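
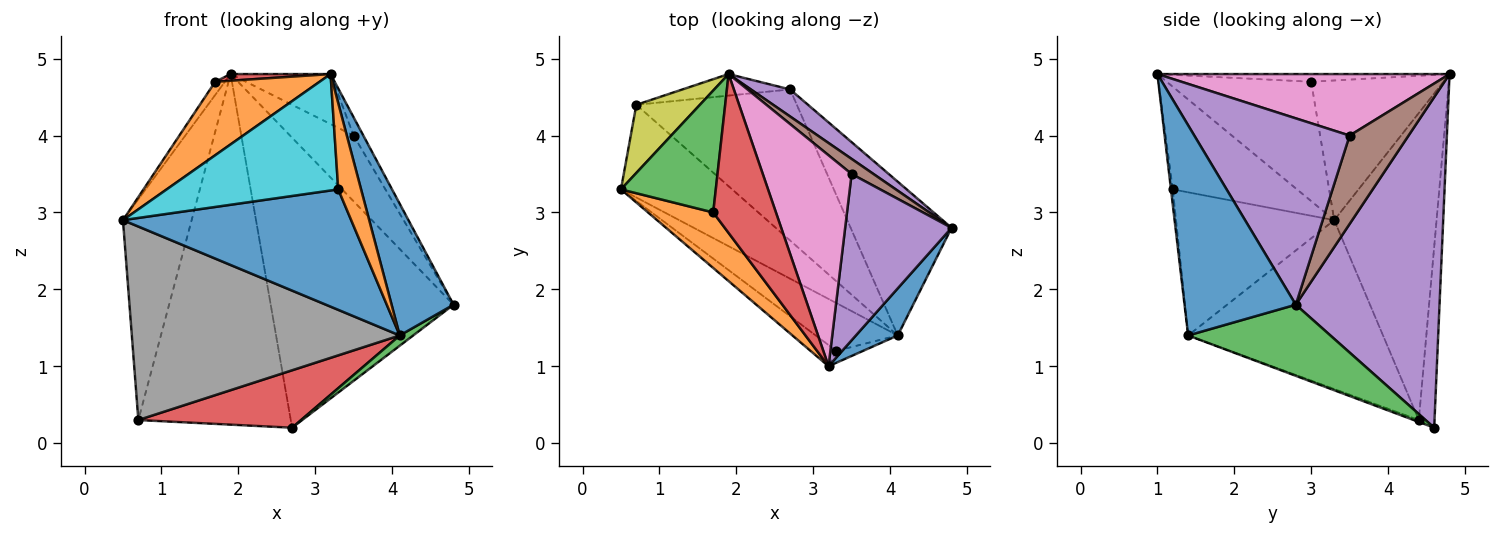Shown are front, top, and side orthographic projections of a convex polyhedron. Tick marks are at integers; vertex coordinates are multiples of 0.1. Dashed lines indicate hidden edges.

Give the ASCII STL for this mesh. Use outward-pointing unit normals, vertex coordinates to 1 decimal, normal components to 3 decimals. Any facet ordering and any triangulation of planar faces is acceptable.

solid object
 facet normal 0.861 -0.479 0.171
  outer loop
   vertex 4.1 1.4 1.4
   vertex 4.8 2.8 1.8
   vertex 3.2 1.0 4.8
  endloop
 endfacet
 facet normal -0.741 -0.536 0.405
  outer loop
   vertex 1.7 3.0 4.7
   vertex 0.5 3.3 2.9
   vertex 3.2 1.0 4.8
  endloop
 endfacet
 facet normal -0.826 0.061 0.561
  outer loop
   vertex 1.7 3.0 4.7
   vertex 1.9 4.8 4.8
   vertex 0.5 3.3 2.9
  endloop
 endfacet
 facet normal -0.122 -0.042 0.992
  outer loop
   vertex 1.7 3.0 4.7
   vertex 3.2 1.0 4.8
   vertex 1.9 4.8 4.8
  endloop
 endfacet
 facet normal 0.867 0.054 0.495
  outer loop
   vertex 3.5 3.5 4.0
   vertex 3.2 1.0 4.8
   vertex 4.8 2.8 1.8
  endloop
 endfacet
 facet normal 0.671 0.723 0.166
  outer loop
   vertex 3.5 3.5 4.0
   vertex 4.8 2.8 1.8
   vertex 1.9 4.8 4.8
  endloop
 endfacet
 facet normal 0.559 0.191 0.807
  outer loop
   vertex 3.5 3.5 4.0
   vertex 1.9 4.8 4.8
   vertex 3.2 1.0 4.8
  endloop
 endfacet
 facet normal -0.549 -0.754 -0.361
  outer loop
   vertex 0.7 4.4 0.3
   vertex 4.1 1.4 1.4
   vertex 0.5 3.3 2.9
  endloop
 endfacet
 facet normal -0.818 0.549 0.169
  outer loop
   vertex 0.7 4.4 0.3
   vertex 0.5 3.3 2.9
   vertex 1.9 4.8 4.8
  endloop
 endfacet
 facet normal -0.580 -0.801 -0.146
  outer loop
   vertex 3.3 1.2 3.3
   vertex 3.2 1.0 4.8
   vertex 0.5 3.3 2.9
  endloop
 endfacet
 facet normal -0.542 -0.781 -0.310
  outer loop
   vertex 3.3 1.2 3.3
   vertex 0.5 3.3 2.9
   vertex 4.1 1.4 1.4
  endloop
 endfacet
 facet normal -0.078 -0.987 -0.137
  outer loop
   vertex 3.3 1.2 3.3
   vertex 4.1 1.4 1.4
   vertex 3.2 1.0 4.8
  endloop
 endfacet
 facet normal 0.575 -0.054 -0.816
  outer loop
   vertex 2.7 4.6 0.2
   vertex 4.8 2.8 1.8
   vertex 4.1 1.4 1.4
  endloop
 endfacet
 facet normal -0.011 -0.355 -0.935
  outer loop
   vertex 2.7 4.6 0.2
   vertex 4.1 1.4 1.4
   vertex 0.7 4.4 0.3
  endloop
 endfacet
 facet normal 0.616 0.784 0.073
  outer loop
   vertex 2.7 4.6 0.2
   vertex 1.9 4.8 4.8
   vertex 4.8 2.8 1.8
  endloop
 endfacet
 facet normal -0.102 0.993 -0.061
  outer loop
   vertex 2.7 4.6 0.2
   vertex 0.7 4.4 0.3
   vertex 1.9 4.8 4.8
  endloop
 endfacet
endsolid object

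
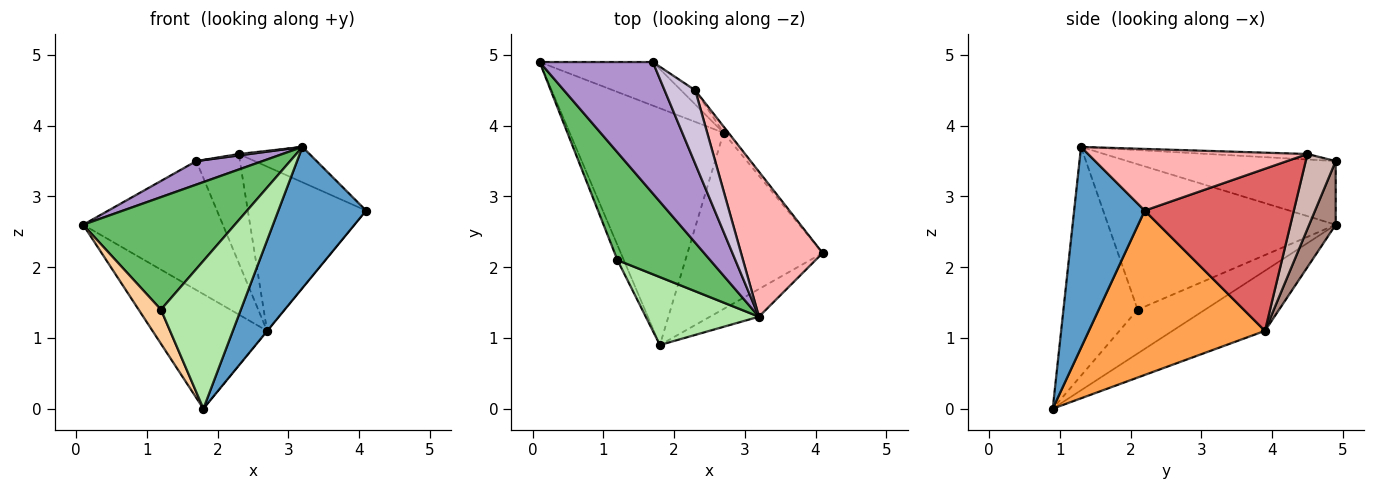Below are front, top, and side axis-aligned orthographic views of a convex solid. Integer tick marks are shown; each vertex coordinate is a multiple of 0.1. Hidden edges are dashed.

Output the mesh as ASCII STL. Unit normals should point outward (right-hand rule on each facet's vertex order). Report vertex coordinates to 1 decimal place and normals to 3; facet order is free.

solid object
 facet normal 0.619 -0.770 -0.151
  outer loop
   vertex 3.2 1.3 3.7
   vertex 1.8 0.9 0.0
   vertex 4.1 2.2 2.8
  endloop
 endfacet
 facet normal -0.332 0.411 -0.849
  outer loop
   vertex 2.7 3.9 1.1
   vertex 1.8 0.9 0.0
   vertex 0.1 4.9 2.6
  endloop
 endfacet
 facet normal 0.772 0.001 -0.635
  outer loop
   vertex 2.7 3.9 1.1
   vertex 4.1 2.2 2.8
   vertex 1.8 0.9 0.0
  endloop
 endfacet
 facet normal -0.941 -0.311 -0.137
  outer loop
   vertex 1.2 2.1 1.4
   vertex 0.1 4.9 2.6
   vertex 1.8 0.9 0.0
  endloop
 endfacet
 facet normal -0.735 -0.490 0.469
  outer loop
   vertex 1.2 2.1 1.4
   vertex 3.2 1.3 3.7
   vertex 0.1 4.9 2.6
  endloop
 endfacet
 facet normal -0.645 -0.695 0.319
  outer loop
   vertex 1.2 2.1 1.4
   vertex 1.8 0.9 0.0
   vertex 3.2 1.3 3.7
  endloop
 endfacet
 facet normal 0.783 0.621 -0.024
  outer loop
   vertex 2.3 4.5 3.6
   vertex 4.1 2.2 2.8
   vertex 2.7 3.9 1.1
  endloop
 endfacet
 facet normal 0.592 0.191 0.783
  outer loop
   vertex 2.3 4.5 3.6
   vertex 3.2 1.3 3.7
   vertex 4.1 2.2 2.8
  endloop
 endfacet
 facet normal -0.484 -0.154 0.861
  outer loop
   vertex 1.7 4.9 3.5
   vertex 0.1 4.9 2.6
   vertex 3.2 1.3 3.7
  endloop
 endfacet
 facet normal -0.177 -0.019 0.984
  outer loop
   vertex 1.7 4.9 3.5
   vertex 3.2 1.3 3.7
   vertex 2.3 4.5 3.6
  endloop
 endfacet
 facet normal 0.177 0.933 -0.315
  outer loop
   vertex 1.7 4.9 3.5
   vertex 2.7 3.9 1.1
   vertex 0.1 4.9 2.6
  endloop
 endfacet
 facet normal 0.564 0.819 -0.106
  outer loop
   vertex 1.7 4.9 3.5
   vertex 2.3 4.5 3.6
   vertex 2.7 3.9 1.1
  endloop
 endfacet
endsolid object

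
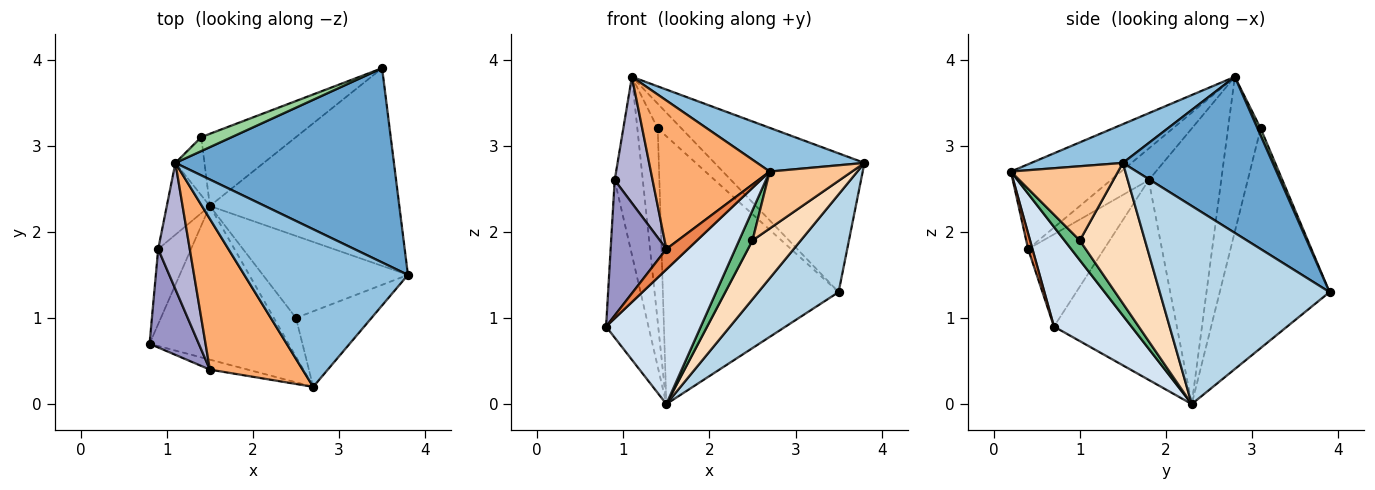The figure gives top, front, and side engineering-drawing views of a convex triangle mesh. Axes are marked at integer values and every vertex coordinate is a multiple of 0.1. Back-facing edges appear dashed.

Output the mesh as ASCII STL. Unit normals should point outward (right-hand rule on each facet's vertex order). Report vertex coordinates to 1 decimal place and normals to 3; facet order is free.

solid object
 facet normal 0.503 0.503 0.704
  outer loop
   vertex 1.1 2.8 3.8
   vertex 3.8 1.5 2.8
   vertex 3.5 3.9 1.3
  endloop
 endfacet
 facet normal 0.223 -0.261 0.939
  outer loop
   vertex 2.7 0.2 2.7
   vertex 3.8 1.5 2.8
   vertex 1.1 2.8 3.8
  endloop
 endfacet
 facet normal 0.684 -0.323 -0.654
  outer loop
   vertex 1.5 2.3 0.0
   vertex 3.5 3.9 1.3
   vertex 3.8 1.5 2.8
  endloop
 endfacet
 facet normal 0.475 -0.580 -0.662
  outer loop
   vertex 1.5 2.3 0.0
   vertex 2.7 0.2 2.7
   vertex 0.8 0.7 0.9
  endloop
 endfacet
 facet normal 0.177 -0.884 -0.432
  outer loop
   vertex 1.5 0.4 1.8
   vertex 0.8 0.7 0.9
   vertex 2.7 0.2 2.7
  endloop
 endfacet
 facet normal -0.546 -0.588 0.597
  outer loop
   vertex 1.5 0.4 1.8
   vertex 2.7 0.2 2.7
   vertex 1.1 2.8 3.8
  endloop
 endfacet
 facet normal 0.617 -0.474 -0.628
  outer loop
   vertex 2.5 1.0 1.9
   vertex 3.8 1.5 2.8
   vertex 2.7 0.2 2.7
  endloop
 endfacet
 facet normal 0.618 -0.458 -0.639
  outer loop
   vertex 2.5 1.0 1.9
   vertex 1.5 2.3 0.0
   vertex 3.8 1.5 2.8
  endloop
 endfacet
 facet normal 0.574 -0.503 -0.646
  outer loop
   vertex 2.5 1.0 1.9
   vertex 2.7 0.2 2.7
   vertex 1.5 2.3 0.0
  endloop
 endfacet
 facet normal 0.113 0.865 0.489
  outer loop
   vertex 1.4 3.1 3.2
   vertex 1.1 2.8 3.8
   vertex 3.5 3.9 1.3
  endloop
 endfacet
 facet normal -0.517 0.827 -0.223
  outer loop
   vertex 1.4 3.1 3.2
   vertex 3.5 3.9 1.3
   vertex 1.5 2.3 0.0
  endloop
 endfacet
 facet normal -0.837 0.523 -0.157
  outer loop
   vertex 1.4 3.1 3.2
   vertex 1.5 2.3 0.0
   vertex 1.1 2.8 3.8
  endloop
 endfacet
 facet normal -0.741 -0.543 0.395
  outer loop
   vertex 0.9 1.8 2.6
   vertex 0.8 0.7 0.9
   vertex 1.5 0.4 1.8
  endloop
 endfacet
 facet normal -0.577 -0.577 0.577
  outer loop
   vertex 0.9 1.8 2.6
   vertex 1.5 0.4 1.8
   vertex 1.1 2.8 3.8
  endloop
 endfacet
 facet normal -0.934 0.322 -0.154
  outer loop
   vertex 0.9 1.8 2.6
   vertex 1.5 2.3 0.0
   vertex 0.8 0.7 0.9
  endloop
 endfacet
 facet normal -0.923 0.358 -0.144
  outer loop
   vertex 0.9 1.8 2.6
   vertex 1.1 2.8 3.8
   vertex 1.5 2.3 0.0
  endloop
 endfacet
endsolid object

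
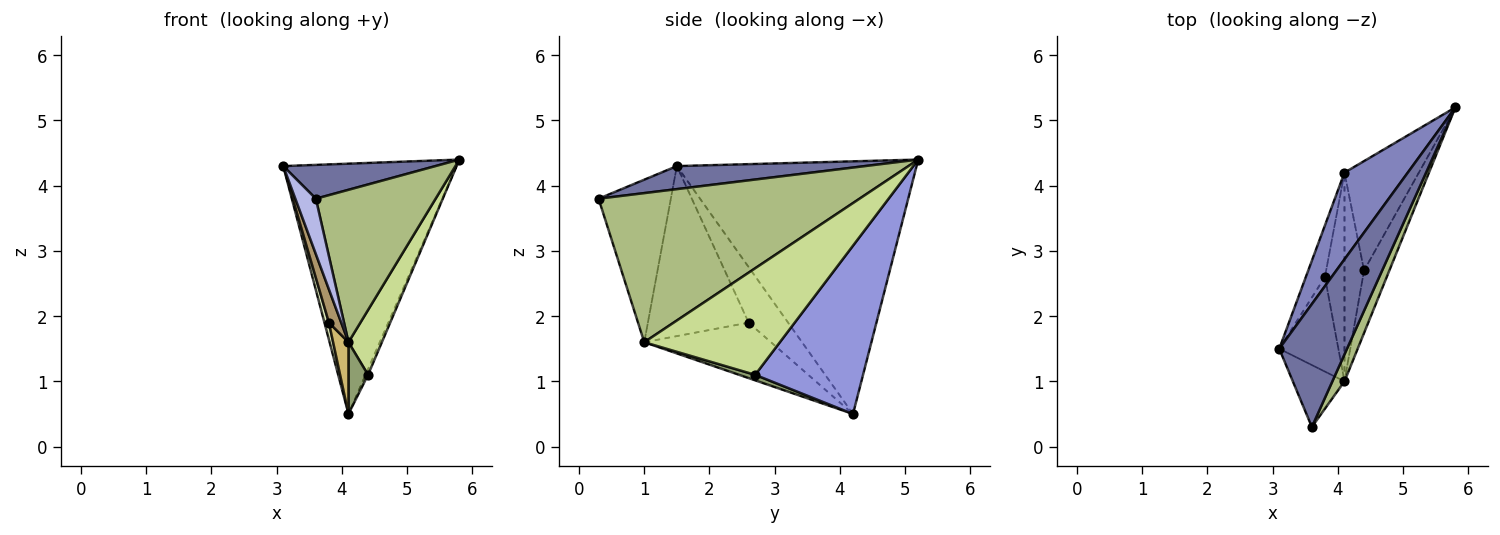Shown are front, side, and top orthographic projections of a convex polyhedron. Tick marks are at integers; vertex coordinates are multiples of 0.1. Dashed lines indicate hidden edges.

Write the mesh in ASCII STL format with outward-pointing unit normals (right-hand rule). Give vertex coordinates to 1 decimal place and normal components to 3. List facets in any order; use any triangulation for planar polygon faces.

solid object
 facet normal 0.311 -0.252 0.916
  outer loop
   vertex 3.6 0.3 3.8
   vertex 5.8 5.2 4.4
   vertex 3.1 1.5 4.3
  endloop
 endfacet
 facet normal -0.794 0.574 0.199
  outer loop
   vertex 4.1 4.2 0.5
   vertex 3.1 1.5 4.3
   vertex 5.8 5.2 4.4
  endloop
 endfacet
 facet normal 0.914 0.021 -0.404
  outer loop
   vertex 4.4 2.7 1.1
   vertex 4.1 4.2 0.5
   vertex 5.8 5.2 4.4
  endloop
 endfacet
 facet normal -0.920 -0.262 -0.292
  outer loop
   vertex 4.1 1.0 1.6
   vertex 3.6 0.3 3.8
   vertex 3.1 1.5 4.3
  endloop
 endfacet
 facet normal 0.257 -0.314 -0.914
  outer loop
   vertex 4.1 1.0 1.6
   vertex 4.1 4.2 0.5
   vertex 4.4 2.7 1.1
  endloop
 endfacet
 facet normal 0.906 -0.416 0.074
  outer loop
   vertex 4.1 1.0 1.6
   vertex 5.8 5.2 4.4
   vertex 3.6 0.3 3.8
  endloop
 endfacet
 facet normal 0.946 -0.233 -0.225
  outer loop
   vertex 4.1 1.0 1.6
   vertex 4.4 2.7 1.1
   vertex 5.8 5.2 4.4
  endloop
 endfacet
 facet normal -0.940 -0.106 -0.323
  outer loop
   vertex 3.8 2.6 1.9
   vertex 3.1 1.5 4.3
   vertex 4.1 4.2 0.5
  endloop
 endfacet
 facet normal -0.938 -0.115 -0.326
  outer loop
   vertex 3.8 2.6 1.9
   vertex 4.1 1.0 1.6
   vertex 3.1 1.5 4.3
  endloop
 endfacet
 facet normal -0.937 -0.114 -0.331
  outer loop
   vertex 3.8 2.6 1.9
   vertex 4.1 4.2 0.5
   vertex 4.1 1.0 1.6
  endloop
 endfacet
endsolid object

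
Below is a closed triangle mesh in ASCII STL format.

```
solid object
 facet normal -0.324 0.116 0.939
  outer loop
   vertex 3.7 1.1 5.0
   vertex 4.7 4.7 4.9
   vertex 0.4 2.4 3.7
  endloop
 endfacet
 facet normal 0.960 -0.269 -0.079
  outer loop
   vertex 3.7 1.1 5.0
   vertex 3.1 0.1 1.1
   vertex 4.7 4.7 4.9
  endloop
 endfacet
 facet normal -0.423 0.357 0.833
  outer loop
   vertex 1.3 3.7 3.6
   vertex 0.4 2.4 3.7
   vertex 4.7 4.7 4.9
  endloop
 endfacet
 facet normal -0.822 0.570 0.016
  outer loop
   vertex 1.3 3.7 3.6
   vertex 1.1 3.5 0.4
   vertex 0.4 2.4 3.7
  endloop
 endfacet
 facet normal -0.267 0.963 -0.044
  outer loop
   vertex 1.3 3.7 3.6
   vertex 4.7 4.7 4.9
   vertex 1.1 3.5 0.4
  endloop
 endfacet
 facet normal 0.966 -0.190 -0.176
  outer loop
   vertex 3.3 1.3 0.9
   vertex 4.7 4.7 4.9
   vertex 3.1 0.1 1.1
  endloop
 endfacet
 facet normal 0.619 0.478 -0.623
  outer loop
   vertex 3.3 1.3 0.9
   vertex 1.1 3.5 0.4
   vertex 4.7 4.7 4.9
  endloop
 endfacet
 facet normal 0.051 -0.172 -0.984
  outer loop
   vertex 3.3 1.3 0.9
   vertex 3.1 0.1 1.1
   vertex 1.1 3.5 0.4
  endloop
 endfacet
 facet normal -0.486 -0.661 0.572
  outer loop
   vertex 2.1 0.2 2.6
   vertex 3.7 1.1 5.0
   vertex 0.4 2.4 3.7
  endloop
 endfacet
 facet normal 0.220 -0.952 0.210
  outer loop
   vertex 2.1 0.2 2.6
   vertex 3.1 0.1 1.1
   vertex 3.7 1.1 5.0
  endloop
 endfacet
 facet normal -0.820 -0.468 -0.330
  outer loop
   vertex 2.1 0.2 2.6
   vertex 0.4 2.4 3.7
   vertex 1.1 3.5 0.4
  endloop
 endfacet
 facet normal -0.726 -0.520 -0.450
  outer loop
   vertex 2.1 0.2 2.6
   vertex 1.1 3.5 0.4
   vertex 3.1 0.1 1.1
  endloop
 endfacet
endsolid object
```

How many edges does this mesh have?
18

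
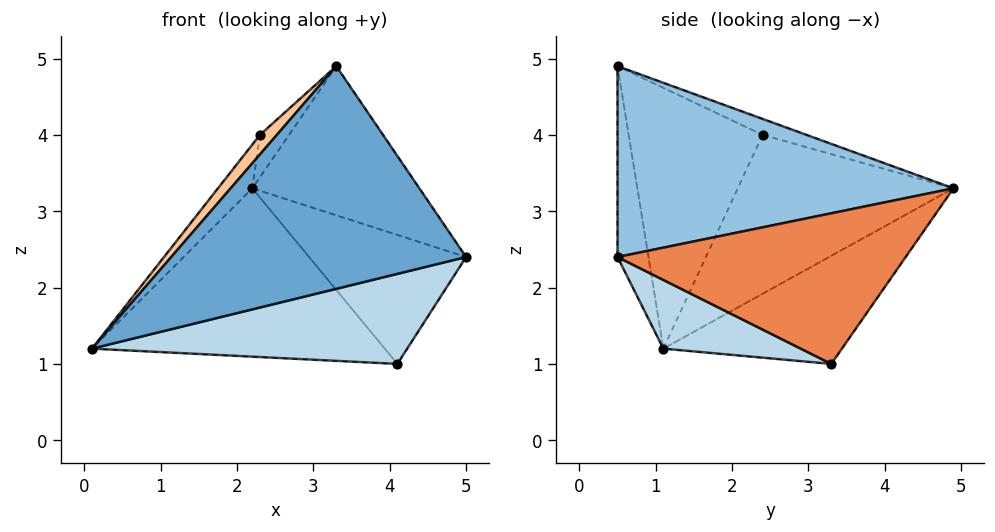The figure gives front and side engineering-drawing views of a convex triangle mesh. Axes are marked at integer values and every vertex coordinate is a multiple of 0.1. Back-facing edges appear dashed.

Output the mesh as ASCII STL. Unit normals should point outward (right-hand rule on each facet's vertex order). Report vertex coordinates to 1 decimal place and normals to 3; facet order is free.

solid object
 facet normal -0.104 -0.992 -0.071
  outer loop
   vertex 3.3 0.5 4.9
   vertex 0.1 1.1 1.2
   vertex 5.0 0.5 2.4
  endloop
 endfacet
 facet normal 0.765 0.380 0.520
  outer loop
   vertex 3.3 0.5 4.9
   vertex 5.0 0.5 2.4
   vertex 2.2 4.9 3.3
  endloop
 endfacet
 facet normal 0.172 -0.396 -0.902
  outer loop
   vertex 4.1 3.3 1.0
   vertex 5.0 0.5 2.4
   vertex 0.1 1.1 1.2
  endloop
 endfacet
 facet normal -0.364 0.596 -0.715
  outer loop
   vertex 4.1 3.3 1.0
   vertex 0.1 1.1 1.2
   vertex 2.2 4.9 3.3
  endloop
 endfacet
 facet normal 0.817 0.445 0.365
  outer loop
   vertex 4.1 3.3 1.0
   vertex 2.2 4.9 3.3
   vertex 5.0 0.5 2.4
  endloop
 endfacet
 facet normal -0.808 0.129 0.575
  outer loop
   vertex 2.3 2.4 4.0
   vertex 2.2 4.9 3.3
   vertex 0.1 1.1 1.2
  endloop
 endfacet
 facet normal -0.761 -0.096 0.642
  outer loop
   vertex 2.3 2.4 4.0
   vertex 0.1 1.1 1.2
   vertex 3.3 0.5 4.9
  endloop
 endfacet
 facet normal -0.359 0.238 0.902
  outer loop
   vertex 2.3 2.4 4.0
   vertex 3.3 0.5 4.9
   vertex 2.2 4.9 3.3
  endloop
 endfacet
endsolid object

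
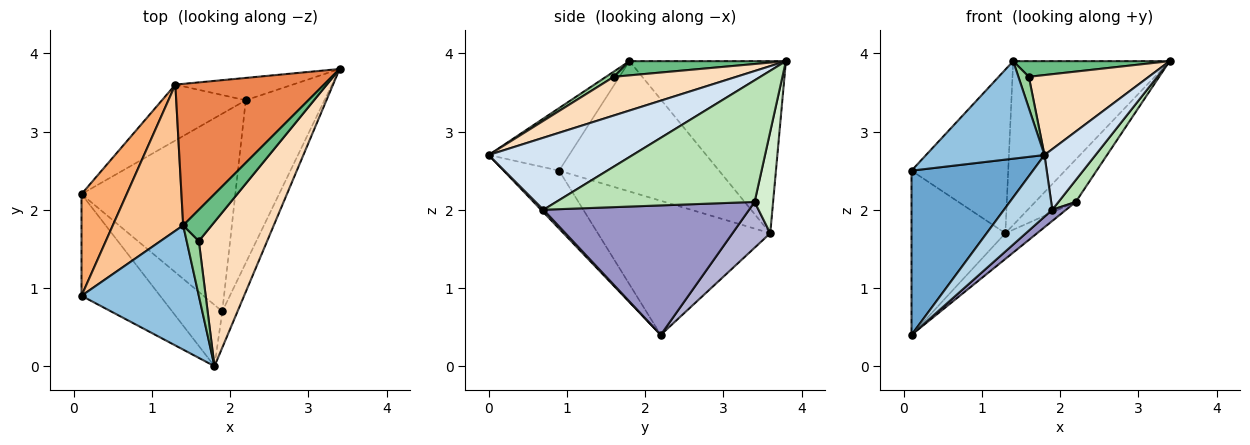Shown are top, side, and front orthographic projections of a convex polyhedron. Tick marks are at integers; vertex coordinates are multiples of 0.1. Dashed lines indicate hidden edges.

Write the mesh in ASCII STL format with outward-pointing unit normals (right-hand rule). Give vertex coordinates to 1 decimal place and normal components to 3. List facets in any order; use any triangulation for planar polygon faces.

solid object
 facet normal -0.362 -0.793 -0.491
  outer loop
   vertex 0.1 0.9 2.5
   vertex 0.1 2.2 0.4
   vertex 1.8 0.0 2.7
  endloop
 endfacet
 facet normal -0.387 -0.569 0.725
  outer loop
   vertex 0.1 0.9 2.5
   vertex 1.8 0.0 2.7
   vertex 1.4 1.8 3.9
  endloop
 endfacet
 facet normal 0.035 -0.709 -0.704
  outer loop
   vertex 1.9 0.7 2.0
   vertex 1.8 0.0 2.7
   vertex 0.1 2.2 0.4
  endloop
 endfacet
 facet normal 0.924 -0.328 -0.195
  outer loop
   vertex 1.9 0.7 2.0
   vertex 3.4 3.8 3.9
   vertex 1.8 0.0 2.7
  endloop
 endfacet
 facet normal -0.603 0.603 0.521
  outer loop
   vertex 1.3 3.6 1.7
   vertex 1.4 1.8 3.9
   vertex 3.4 3.8 3.9
  endloop
 endfacet
 facet normal -0.842 0.458 0.284
  outer loop
   vertex 1.3 3.6 1.7
   vertex 0.1 2.2 0.4
   vertex 0.1 0.9 2.5
  endloop
 endfacet
 facet normal -0.777 0.470 0.420
  outer loop
   vertex 1.3 3.6 1.7
   vertex 0.1 0.9 2.5
   vertex 1.4 1.8 3.9
  endloop
 endfacet
 facet normal 0.444 -0.434 0.784
  outer loop
   vertex 1.6 1.6 3.7
   vertex 1.8 0.0 2.7
   vertex 3.4 3.8 3.9
  endloop
 endfacet
 facet normal 0.408 -0.408 0.816
  outer loop
   vertex 1.6 1.6 3.7
   vertex 3.4 3.8 3.9
   vertex 1.4 1.8 3.9
  endloop
 endfacet
 facet normal 0.349 -0.465 0.814
  outer loop
   vertex 1.6 1.6 3.7
   vertex 1.4 1.8 3.9
   vertex 1.8 0.0 2.7
  endloop
 endfacet
 facet normal 0.837 -0.073 -0.542
  outer loop
   vertex 2.2 3.4 2.1
   vertex 3.4 3.8 3.9
   vertex 1.9 0.7 2.0
  endloop
 endfacet
 facet normal 0.374 0.821 -0.432
  outer loop
   vertex 2.2 3.4 2.1
   vertex 1.3 3.6 1.7
   vertex 3.4 3.8 3.9
  endloop
 endfacet
 facet normal 0.643 -0.043 -0.764
  outer loop
   vertex 2.2 3.4 2.1
   vertex 1.9 0.7 2.0
   vertex 0.1 2.2 0.4
  endloop
 endfacet
 facet normal 0.445 0.374 -0.814
  outer loop
   vertex 2.2 3.4 2.1
   vertex 0.1 2.2 0.4
   vertex 1.3 3.6 1.7
  endloop
 endfacet
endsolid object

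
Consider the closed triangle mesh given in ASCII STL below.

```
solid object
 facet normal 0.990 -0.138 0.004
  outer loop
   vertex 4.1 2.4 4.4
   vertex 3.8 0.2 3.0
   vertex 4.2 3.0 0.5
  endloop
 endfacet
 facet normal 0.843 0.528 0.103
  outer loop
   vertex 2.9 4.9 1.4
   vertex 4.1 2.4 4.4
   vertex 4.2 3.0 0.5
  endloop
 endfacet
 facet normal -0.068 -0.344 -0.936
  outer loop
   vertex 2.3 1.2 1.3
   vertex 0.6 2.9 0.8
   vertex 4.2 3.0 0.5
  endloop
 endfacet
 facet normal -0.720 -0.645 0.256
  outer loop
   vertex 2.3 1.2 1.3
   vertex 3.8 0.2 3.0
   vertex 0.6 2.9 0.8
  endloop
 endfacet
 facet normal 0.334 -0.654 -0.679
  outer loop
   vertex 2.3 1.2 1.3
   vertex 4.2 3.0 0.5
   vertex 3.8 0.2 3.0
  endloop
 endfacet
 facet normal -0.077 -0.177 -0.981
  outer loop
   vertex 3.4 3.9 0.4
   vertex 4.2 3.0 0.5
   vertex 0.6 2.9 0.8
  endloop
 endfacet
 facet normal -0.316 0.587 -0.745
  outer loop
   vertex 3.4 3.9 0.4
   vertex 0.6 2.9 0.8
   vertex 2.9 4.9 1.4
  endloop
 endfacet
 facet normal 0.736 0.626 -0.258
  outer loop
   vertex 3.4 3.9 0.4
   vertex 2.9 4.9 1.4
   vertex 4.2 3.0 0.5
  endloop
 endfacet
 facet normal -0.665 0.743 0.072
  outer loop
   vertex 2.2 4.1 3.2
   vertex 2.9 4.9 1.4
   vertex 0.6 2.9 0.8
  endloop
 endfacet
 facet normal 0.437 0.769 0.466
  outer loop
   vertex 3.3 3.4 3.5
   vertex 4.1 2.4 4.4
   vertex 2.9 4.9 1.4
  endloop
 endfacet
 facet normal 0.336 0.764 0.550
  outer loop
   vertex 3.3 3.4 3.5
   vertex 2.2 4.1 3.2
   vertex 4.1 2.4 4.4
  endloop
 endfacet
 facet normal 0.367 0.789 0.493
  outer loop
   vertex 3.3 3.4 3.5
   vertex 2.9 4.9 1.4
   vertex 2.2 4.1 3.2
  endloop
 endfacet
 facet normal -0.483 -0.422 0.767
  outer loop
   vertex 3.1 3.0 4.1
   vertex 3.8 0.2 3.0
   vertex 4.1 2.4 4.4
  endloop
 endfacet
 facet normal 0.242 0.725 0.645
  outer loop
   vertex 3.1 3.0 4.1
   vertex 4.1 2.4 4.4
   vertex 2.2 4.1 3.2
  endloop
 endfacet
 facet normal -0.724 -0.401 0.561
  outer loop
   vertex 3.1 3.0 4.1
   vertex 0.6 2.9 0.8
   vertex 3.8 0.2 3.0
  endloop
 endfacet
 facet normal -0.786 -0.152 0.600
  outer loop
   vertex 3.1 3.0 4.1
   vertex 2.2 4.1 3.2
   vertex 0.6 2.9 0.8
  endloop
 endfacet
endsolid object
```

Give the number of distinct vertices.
10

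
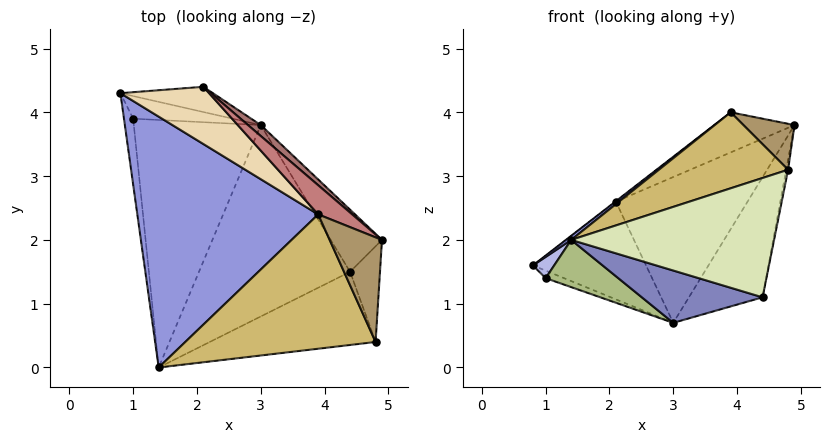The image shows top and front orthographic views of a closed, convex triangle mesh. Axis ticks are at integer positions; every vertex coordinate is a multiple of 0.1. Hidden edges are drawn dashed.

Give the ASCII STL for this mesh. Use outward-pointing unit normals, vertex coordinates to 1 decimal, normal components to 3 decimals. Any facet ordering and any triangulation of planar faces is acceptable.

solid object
 facet normal 0.847 0.473 -0.244
  outer loop
   vertex 4.4 1.5 1.1
   vertex 3.0 3.8 0.7
   vertex 4.9 2.0 3.8
  endloop
 endfacet
 facet normal -0.156 -0.260 -0.953
  outer loop
   vertex 4.4 1.5 1.1
   vertex 1.4 0.0 2.0
   vertex 3.0 3.8 0.7
  endloop
 endfacet
 facet normal -0.617 -0.013 0.787
  outer loop
   vertex 3.9 2.4 4.0
   vertex 0.8 4.3 1.6
   vertex 1.4 0.0 2.0
  endloop
 endfacet
 facet normal -0.843 -0.165 -0.512
  outer loop
   vertex 1.0 3.9 1.4
   vertex 1.4 0.0 2.0
   vertex 0.8 4.3 1.6
  endloop
 endfacet
 facet normal -0.302 0.302 -0.905
  outer loop
   vertex 1.0 3.9 1.4
   vertex 0.8 4.3 1.6
   vertex 3.0 3.8 0.7
  endloop
 endfacet
 facet normal -0.333 -0.177 -0.926
  outer loop
   vertex 1.0 3.9 1.4
   vertex 3.0 3.8 0.7
   vertex 1.4 0.0 2.0
  endloop
 endfacet
 facet normal 0.982 0.020 -0.186
  outer loop
   vertex 4.8 0.4 3.1
   vertex 4.4 1.5 1.1
   vertex 4.9 2.0 3.8
  endloop
 endfacet
 facet normal 0.260 -0.823 -0.505
  outer loop
   vertex 4.8 0.4 3.1
   vertex 1.4 0.0 2.0
   vertex 4.4 1.5 1.1
  endloop
 endfacet
 facet normal 0.022 -0.402 0.915
  outer loop
   vertex 4.8 0.4 3.1
   vertex 4.9 2.0 3.8
   vertex 3.9 2.4 4.0
  endloop
 endfacet
 facet normal -0.218 -0.480 0.849
  outer loop
   vertex 4.8 0.4 3.1
   vertex 3.9 2.4 4.0
   vertex 1.4 0.0 2.0
  endloop
 endfacet
 facet normal 0.117 0.962 -0.248
  outer loop
   vertex 2.1 4.4 2.6
   vertex 3.0 3.8 0.7
   vertex 0.8 4.3 1.6
  endloop
 endfacet
 facet normal -0.610 0.006 0.792
  outer loop
   vertex 2.1 4.4 2.6
   vertex 0.8 4.3 1.6
   vertex 3.9 2.4 4.0
  endloop
 endfacet
 facet normal 0.635 0.770 0.058
  outer loop
   vertex 2.1 4.4 2.6
   vertex 4.9 2.0 3.8
   vertex 3.0 3.8 0.7
  endloop
 endfacet
 facet normal 0.404 0.740 0.538
  outer loop
   vertex 2.1 4.4 2.6
   vertex 3.9 2.4 4.0
   vertex 4.9 2.0 3.8
  endloop
 endfacet
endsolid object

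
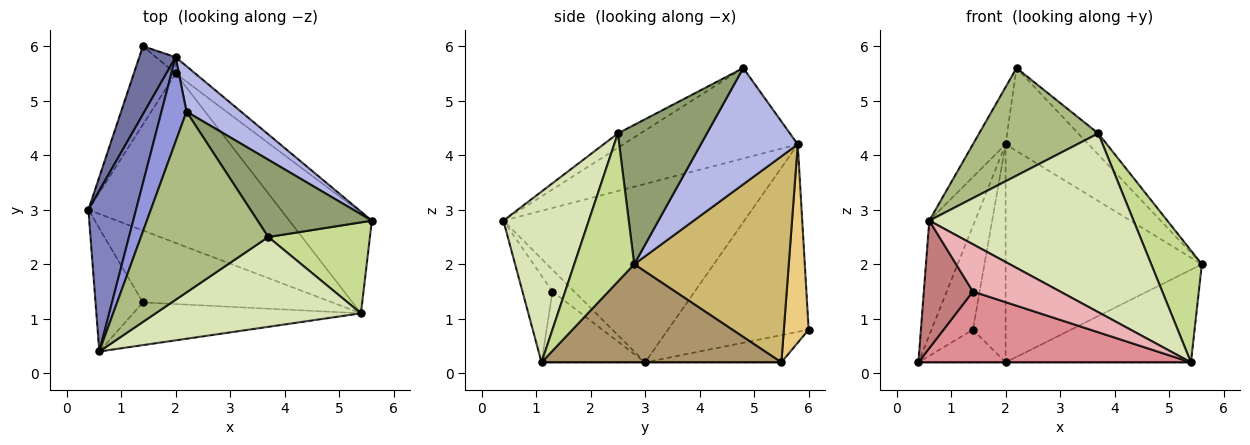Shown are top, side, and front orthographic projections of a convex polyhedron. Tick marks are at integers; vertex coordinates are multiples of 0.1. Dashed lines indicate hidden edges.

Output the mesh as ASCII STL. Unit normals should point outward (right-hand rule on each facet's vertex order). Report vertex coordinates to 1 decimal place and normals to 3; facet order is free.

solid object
 facet normal -0.943 0.278 0.183
  outer loop
   vertex 2.0 5.8 4.2
   vertex 1.4 6.0 0.8
   vertex 0.4 3.0 0.2
  endloop
 endfacet
 facet normal -0.950 0.181 0.254
  outer loop
   vertex 2.0 5.8 4.2
   vertex 0.4 3.0 0.2
   vertex 0.6 0.4 2.8
  endloop
 endfacet
 facet normal -0.948 0.178 0.263
  outer loop
   vertex 2.0 5.8 4.2
   vertex 0.6 0.4 2.8
   vertex 2.2 4.8 5.6
  endloop
 endfacet
 facet normal 0.716 0.613 0.335
  outer loop
   vertex 2.0 5.8 4.2
   vertex 2.2 4.8 5.6
   vertex 5.6 2.8 2.0
  endloop
 endfacet
 facet normal 0.762 0.171 0.625
  outer loop
   vertex 3.7 2.5 4.4
   vertex 5.6 2.8 2.0
   vertex 2.2 4.8 5.6
  endloop
 endfacet
 facet normal -0.097 -0.509 0.855
  outer loop
   vertex 3.7 2.5 4.4
   vertex 2.2 4.8 5.6
   vertex 0.6 0.4 2.8
  endloop
 endfacet
 facet normal 0.677 -0.571 0.464
  outer loop
   vertex 3.7 2.5 4.4
   vertex 5.4 1.1 0.2
   vertex 5.6 2.8 2.0
  endloop
 endfacet
 facet normal 0.350 -0.837 0.421
  outer loop
   vertex 3.7 2.5 4.4
   vertex 0.6 0.4 2.8
   vertex 5.4 1.1 0.2
  endloop
 endfacet
 facet normal 0.659 0.509 -0.554
  outer loop
   vertex 2.0 5.5 0.2
   vertex 5.6 2.8 2.0
   vertex 5.4 1.1 0.2
  endloop
 endfacet
 facet normal 0.618 0.784 -0.059
  outer loop
   vertex 2.0 5.5 0.2
   vertex 2.0 5.8 4.2
   vertex 5.6 2.8 2.0
  endloop
 endfacet
 facet normal 0.603 0.795 -0.060
  outer loop
   vertex 2.0 5.5 0.2
   vertex 1.4 6.0 0.8
   vertex 2.0 5.8 4.2
  endloop
 endfacet
 facet normal -0.516 0.330 -0.791
  outer loop
   vertex 2.0 5.5 0.2
   vertex 0.4 3.0 0.2
   vertex 1.4 6.0 0.8
  endloop
 endfacet
 facet normal 0.000 0.000 -1.000
  outer loop
   vertex 2.0 5.5 0.2
   vertex 5.4 1.1 0.2
   vertex 0.4 3.0 0.2
  endloop
 endfacet
 facet normal -0.305 -0.685 -0.662
  outer loop
   vertex 1.4 1.3 1.5
   vertex 0.6 0.4 2.8
   vertex 0.4 3.0 0.2
  endloop
 endfacet
 facet normal -0.258 -0.678 -0.688
  outer loop
   vertex 1.4 1.3 1.5
   vertex 0.4 3.0 0.2
   vertex 5.4 1.1 0.2
  endloop
 endfacet
 facet normal -0.247 -0.719 -0.650
  outer loop
   vertex 1.4 1.3 1.5
   vertex 5.4 1.1 0.2
   vertex 0.6 0.4 2.8
  endloop
 endfacet
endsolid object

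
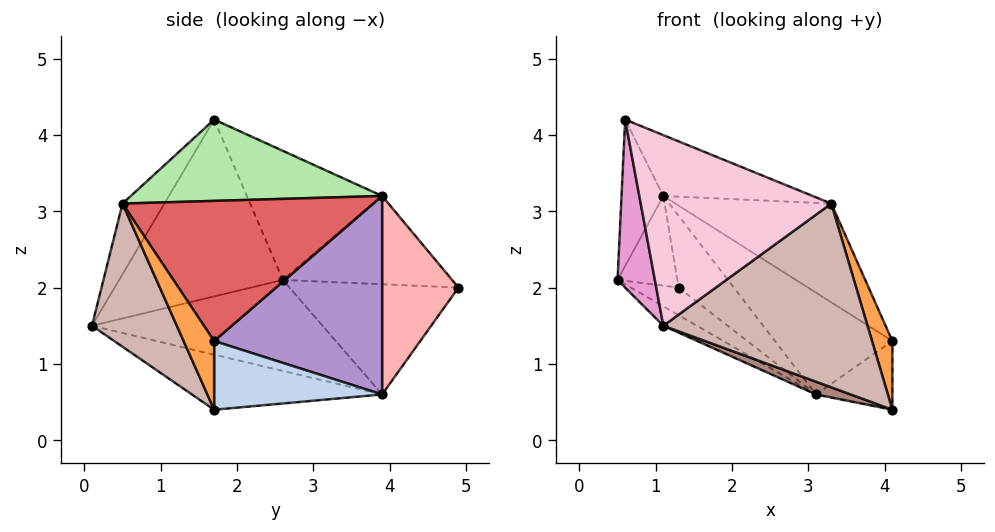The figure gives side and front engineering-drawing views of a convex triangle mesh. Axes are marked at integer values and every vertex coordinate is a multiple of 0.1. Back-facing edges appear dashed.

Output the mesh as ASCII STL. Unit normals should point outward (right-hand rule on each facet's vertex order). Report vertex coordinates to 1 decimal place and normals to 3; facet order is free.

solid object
 facet normal -0.551 0.156 -0.820
  outer loop
   vertex 3.1 3.9 0.6
   vertex 0.5 2.6 2.1
   vertex 1.3 4.9 2.0
  endloop
 endfacet
 facet normal 0.910 0.414 0.000
  outer loop
   vertex 3.1 3.9 0.6
   vertex 4.1 1.7 1.3
   vertex 4.1 1.7 0.4
  endloop
 endfacet
 facet normal 0.832 -0.555 0.000
  outer loop
   vertex 3.3 0.5 3.1
   vertex 4.1 1.7 0.4
   vertex 4.1 1.7 1.3
  endloop
 endfacet
 facet normal -0.936 0.331 0.120
  outer loop
   vertex 1.1 3.9 3.2
   vertex 1.3 4.9 2.0
   vertex 0.5 2.6 2.1
  endloop
 endfacet
 facet normal -0.942 0.291 0.170
  outer loop
   vertex 1.1 3.9 3.2
   vertex 0.5 2.6 2.1
   vertex 0.6 1.7 4.2
  endloop
 endfacet
 facet normal 0.465 0.276 0.841
  outer loop
   vertex 1.1 3.9 3.2
   vertex 0.6 1.7 4.2
   vertex 3.3 0.5 3.1
  endloop
 endfacet
 facet normal 0.686 0.427 0.589
  outer loop
   vertex 1.1 3.9 3.2
   vertex 3.3 0.5 3.1
   vertex 4.1 1.7 1.3
  endloop
 endfacet
 facet normal 0.688 0.497 0.529
  outer loop
   vertex 1.1 3.9 3.2
   vertex 3.1 3.9 0.6
   vertex 1.3 4.9 2.0
  endloop
 endfacet
 facet normal 0.693 0.485 0.533
  outer loop
   vertex 1.1 3.9 3.2
   vertex 4.1 1.7 1.3
   vertex 3.1 3.9 0.6
  endloop
 endfacet
 facet normal -0.527 0.077 -0.847
  outer loop
   vertex 1.1 0.1 1.5
   vertex 0.5 2.6 2.1
   vertex 3.1 3.9 0.6
  endloop
 endfacet
 facet normal -0.316 -0.058 -0.947
  outer loop
   vertex 1.1 0.1 1.5
   vertex 3.1 3.9 0.6
   vertex 4.1 1.7 0.4
  endloop
 endfacet
 facet normal 0.368 -0.885 -0.284
  outer loop
   vertex 1.1 0.1 1.5
   vertex 4.1 1.7 0.4
   vertex 3.3 0.5 3.1
  endloop
 endfacet
 facet normal -0.974 -0.222 -0.049
  outer loop
   vertex 1.1 0.1 1.5
   vertex 0.6 1.7 4.2
   vertex 0.5 2.6 2.1
  endloop
 endfacet
 facet normal -0.189 -0.860 0.475
  outer loop
   vertex 1.1 0.1 1.5
   vertex 3.3 0.5 3.1
   vertex 0.6 1.7 4.2
  endloop
 endfacet
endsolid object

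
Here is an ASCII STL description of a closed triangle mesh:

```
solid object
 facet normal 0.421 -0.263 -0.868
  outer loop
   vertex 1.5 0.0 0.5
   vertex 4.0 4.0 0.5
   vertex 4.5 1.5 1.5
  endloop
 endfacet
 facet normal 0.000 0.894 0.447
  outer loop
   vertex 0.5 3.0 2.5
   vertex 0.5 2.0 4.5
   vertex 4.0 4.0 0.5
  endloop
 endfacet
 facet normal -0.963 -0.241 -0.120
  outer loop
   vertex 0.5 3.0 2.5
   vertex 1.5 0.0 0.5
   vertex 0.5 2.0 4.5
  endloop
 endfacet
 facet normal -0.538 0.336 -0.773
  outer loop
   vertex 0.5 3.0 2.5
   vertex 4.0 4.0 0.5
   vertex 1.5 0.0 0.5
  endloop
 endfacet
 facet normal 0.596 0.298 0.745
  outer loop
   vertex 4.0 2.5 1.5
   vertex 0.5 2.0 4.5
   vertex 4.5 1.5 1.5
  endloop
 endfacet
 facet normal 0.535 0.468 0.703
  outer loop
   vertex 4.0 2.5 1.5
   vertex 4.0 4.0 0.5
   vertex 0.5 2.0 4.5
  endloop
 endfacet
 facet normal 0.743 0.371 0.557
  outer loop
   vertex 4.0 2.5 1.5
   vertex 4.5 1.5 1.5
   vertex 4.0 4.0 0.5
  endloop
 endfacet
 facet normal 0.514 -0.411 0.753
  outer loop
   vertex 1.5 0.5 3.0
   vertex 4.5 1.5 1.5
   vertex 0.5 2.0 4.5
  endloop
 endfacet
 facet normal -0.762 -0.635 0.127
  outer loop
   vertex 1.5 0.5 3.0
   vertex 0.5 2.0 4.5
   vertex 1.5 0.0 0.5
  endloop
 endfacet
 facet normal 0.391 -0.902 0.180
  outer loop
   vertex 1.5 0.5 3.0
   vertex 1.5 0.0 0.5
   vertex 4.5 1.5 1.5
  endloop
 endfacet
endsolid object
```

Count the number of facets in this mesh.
10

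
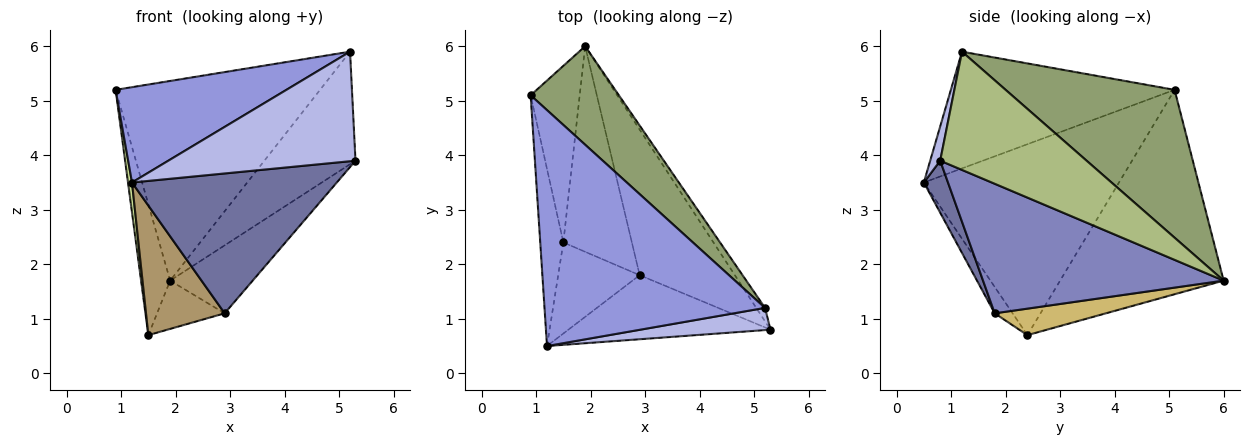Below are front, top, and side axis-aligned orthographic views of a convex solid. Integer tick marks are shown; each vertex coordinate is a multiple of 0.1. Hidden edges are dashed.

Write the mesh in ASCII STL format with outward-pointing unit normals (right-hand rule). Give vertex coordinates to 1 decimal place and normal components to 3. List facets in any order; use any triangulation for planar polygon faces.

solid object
 facet normal 0.107 -0.904 -0.414
  outer loop
   vertex 2.9 1.8 1.1
   vertex 5.3 0.8 3.9
   vertex 1.2 0.5 3.5
  endloop
 endfacet
 facet normal 0.777 0.266 -0.571
  outer loop
   vertex 2.9 1.8 1.1
   vertex 1.9 6.0 1.7
   vertex 5.3 0.8 3.9
  endloop
 endfacet
 facet normal -0.441 -0.336 0.832
  outer loop
   vertex 5.2 1.2 5.9
   vertex 0.9 5.1 5.2
   vertex 1.2 0.5 3.5
  endloop
 endfacet
 facet normal 0.052 -0.979 0.198
  outer loop
   vertex 5.2 1.2 5.9
   vertex 1.2 0.5 3.5
   vertex 5.3 0.8 3.9
  endloop
 endfacet
 facet normal 0.596 0.720 0.355
  outer loop
   vertex 5.2 1.2 5.9
   vertex 1.9 6.0 1.7
   vertex 0.9 5.1 5.2
  endloop
 endfacet
 facet normal 0.847 0.527 -0.063
  outer loop
   vertex 5.2 1.2 5.9
   vertex 5.3 0.8 3.9
   vertex 1.9 6.0 1.7
  endloop
 endfacet
 facet normal -0.993 -0.020 -0.120
  outer loop
   vertex 1.5 2.4 0.7
   vertex 1.2 0.5 3.5
   vertex 0.9 5.1 5.2
  endloop
 endfacet
 facet normal -0.958 0.170 -0.230
  outer loop
   vertex 1.5 2.4 0.7
   vertex 0.9 5.1 5.2
   vertex 1.9 6.0 1.7
  endloop
 endfacet
 facet normal -0.183 -0.804 -0.565
  outer loop
   vertex 1.5 2.4 0.7
   vertex 2.9 1.8 1.1
   vertex 1.2 0.5 3.5
  endloop
 endfacet
 facet normal 0.352 0.214 -0.911
  outer loop
   vertex 1.5 2.4 0.7
   vertex 1.9 6.0 1.7
   vertex 2.9 1.8 1.1
  endloop
 endfacet
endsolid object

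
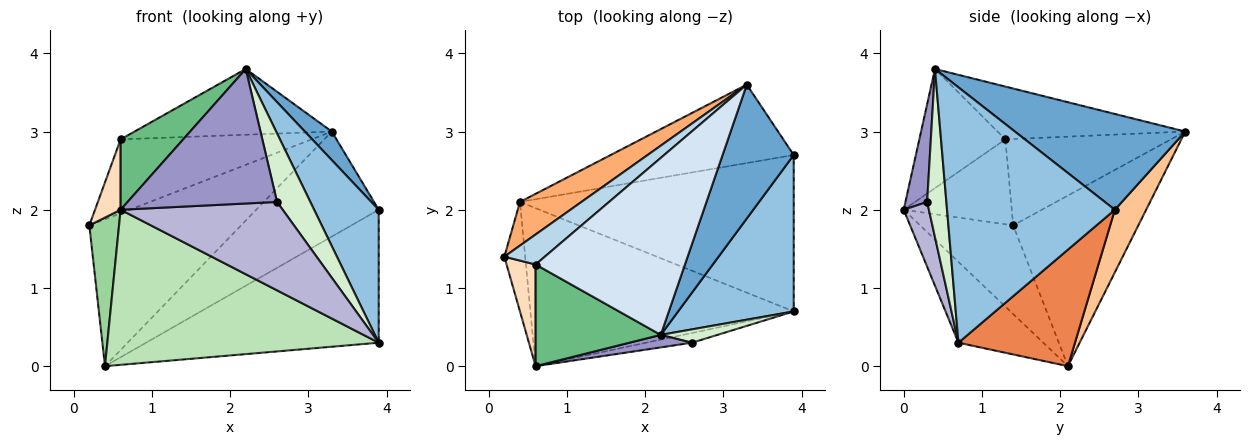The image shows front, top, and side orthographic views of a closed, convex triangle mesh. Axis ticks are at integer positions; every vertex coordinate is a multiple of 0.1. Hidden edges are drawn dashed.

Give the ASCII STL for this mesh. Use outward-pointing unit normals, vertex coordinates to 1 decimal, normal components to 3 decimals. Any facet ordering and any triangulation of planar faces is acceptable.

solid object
 facet normal 0.797 -0.126 0.591
  outer loop
   vertex 3.3 3.6 3.0
   vertex 2.2 0.4 3.8
   vertex 3.9 2.7 2.0
  endloop
 endfacet
 facet normal 0.860 -0.331 0.389
  outer loop
   vertex 3.9 0.7 0.3
   vertex 3.9 2.7 2.0
   vertex 2.2 0.4 3.8
  endloop
 endfacet
 facet normal -0.626 0.722 0.293
  outer loop
   vertex 0.6 1.3 2.9
   vertex 3.3 3.6 3.0
   vertex 0.2 1.4 1.8
  endloop
 endfacet
 facet normal -0.315 0.331 0.890
  outer loop
   vertex 0.6 1.3 2.9
   vertex 2.2 0.4 3.8
   vertex 3.3 3.6 3.0
  endloop
 endfacet
 facet normal 0.309 0.616 -0.725
  outer loop
   vertex 0.4 2.1 0.0
   vertex 3.9 2.7 2.0
   vertex 3.9 0.7 0.3
  endloop
 endfacet
 facet normal -0.620 0.752 0.224
  outer loop
   vertex 0.4 2.1 0.0
   vertex 0.2 1.4 1.8
   vertex 3.3 3.6 3.0
  endloop
 endfacet
 facet normal 0.200 0.785 -0.586
  outer loop
   vertex 0.4 2.1 0.0
   vertex 3.3 3.6 3.0
   vertex 3.9 2.7 2.0
  endloop
 endfacet
 facet normal -0.923 -0.219 0.316
  outer loop
   vertex 0.6 0.0 2.0
   vertex 0.6 1.3 2.9
   vertex 0.2 1.4 1.8
  endloop
 endfacet
 facet normal -0.616 -0.448 0.647
  outer loop
   vertex 0.6 0.0 2.0
   vertex 2.2 0.4 3.8
   vertex 0.6 1.3 2.9
  endloop
 endfacet
 facet normal -0.930 -0.297 -0.219
  outer loop
   vertex 0.6 0.0 2.0
   vertex 0.2 1.4 1.8
   vertex 0.4 2.1 0.0
  endloop
 endfacet
 facet normal -0.214 -0.684 -0.697
  outer loop
   vertex 0.6 0.0 2.0
   vertex 0.4 2.1 0.0
   vertex 3.9 0.7 0.3
  endloop
 endfacet
 facet normal 0.493 -0.854 0.166
  outer loop
   vertex 2.6 0.3 2.1
   vertex 3.9 0.7 0.3
   vertex 2.2 0.4 3.8
  endloop
 endfacet
 facet normal 0.143 -0.985 0.092
  outer loop
   vertex 2.6 0.3 2.1
   vertex 2.2 0.4 3.8
   vertex 0.6 0.0 2.0
  endloop
 endfacet
 facet normal 0.153 -0.982 -0.108
  outer loop
   vertex 2.6 0.3 2.1
   vertex 0.6 0.0 2.0
   vertex 3.9 0.7 0.3
  endloop
 endfacet
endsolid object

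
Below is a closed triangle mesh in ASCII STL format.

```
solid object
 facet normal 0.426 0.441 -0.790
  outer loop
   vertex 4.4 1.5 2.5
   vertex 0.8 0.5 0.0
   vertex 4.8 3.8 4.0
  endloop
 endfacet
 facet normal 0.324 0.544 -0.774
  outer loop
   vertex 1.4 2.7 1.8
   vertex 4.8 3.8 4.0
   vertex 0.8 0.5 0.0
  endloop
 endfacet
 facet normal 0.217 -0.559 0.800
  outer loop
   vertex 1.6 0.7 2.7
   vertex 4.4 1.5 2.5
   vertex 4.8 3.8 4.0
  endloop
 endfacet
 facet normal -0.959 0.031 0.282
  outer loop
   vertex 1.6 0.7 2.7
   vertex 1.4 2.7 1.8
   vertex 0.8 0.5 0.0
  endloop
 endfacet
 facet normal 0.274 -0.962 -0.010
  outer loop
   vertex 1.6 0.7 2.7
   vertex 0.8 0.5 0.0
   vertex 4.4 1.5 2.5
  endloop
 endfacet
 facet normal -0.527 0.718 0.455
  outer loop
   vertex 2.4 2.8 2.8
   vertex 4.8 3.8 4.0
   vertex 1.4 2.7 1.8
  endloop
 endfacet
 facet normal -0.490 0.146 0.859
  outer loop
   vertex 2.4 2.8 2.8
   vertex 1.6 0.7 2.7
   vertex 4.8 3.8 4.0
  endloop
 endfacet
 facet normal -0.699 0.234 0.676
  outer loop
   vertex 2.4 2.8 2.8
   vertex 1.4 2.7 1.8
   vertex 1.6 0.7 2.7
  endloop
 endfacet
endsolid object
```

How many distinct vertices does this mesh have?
6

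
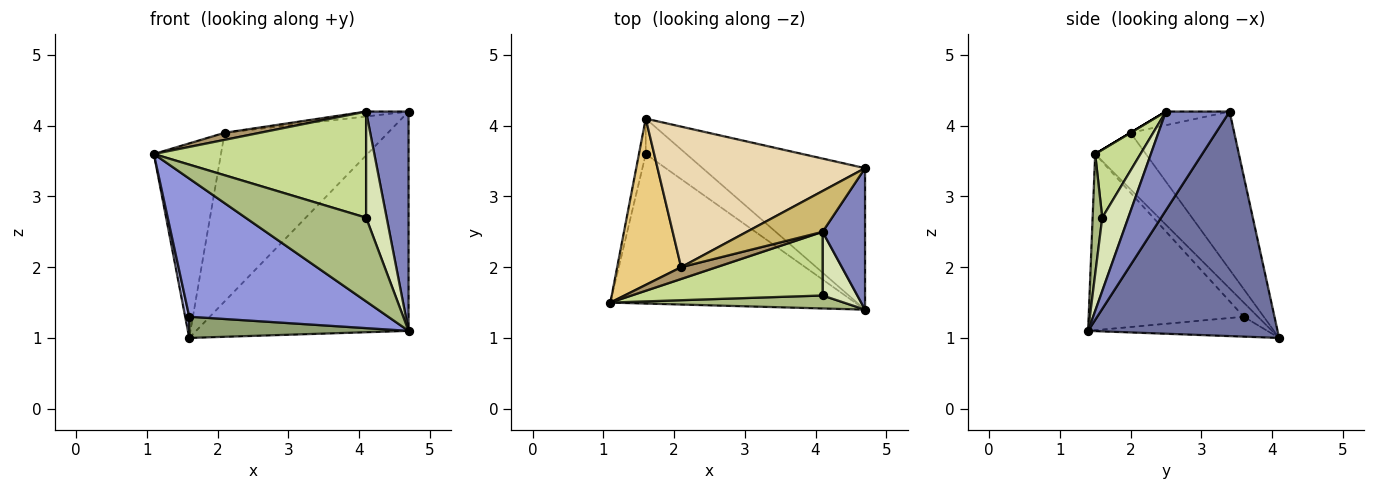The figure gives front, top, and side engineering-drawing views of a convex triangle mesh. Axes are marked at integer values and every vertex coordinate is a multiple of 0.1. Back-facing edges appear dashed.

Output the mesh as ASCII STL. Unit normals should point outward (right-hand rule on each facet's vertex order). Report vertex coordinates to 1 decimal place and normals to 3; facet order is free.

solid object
 facet normal 0.600 0.672 -0.434
  outer loop
   vertex 4.7 3.4 4.2
   vertex 4.7 1.4 1.1
   vertex 1.6 4.1 1.0
  endloop
 endfacet
 facet normal 0.783 -0.522 0.337
  outer loop
   vertex 4.7 3.4 4.2
   vertex 4.1 2.5 4.2
   vertex 4.7 1.4 1.1
  endloop
 endfacet
 facet normal -0.468 -0.600 -0.649
  outer loop
   vertex 1.6 3.6 1.3
   vertex 4.7 1.4 1.1
   vertex 1.1 1.5 3.6
  endloop
 endfacet
 facet normal -0.872 -0.252 -0.419
  outer loop
   vertex 1.6 3.6 1.3
   vertex 1.1 1.5 3.6
   vertex 1.6 4.1 1.0
  endloop
 endfacet
 facet normal -0.388 -0.474 -0.790
  outer loop
   vertex 1.6 3.6 1.3
   vertex 1.6 4.1 1.0
   vertex 4.7 1.4 1.1
  endloop
 endfacet
 facet normal 0.079 -0.985 0.153
  outer loop
   vertex 4.1 1.6 2.7
   vertex 1.1 1.5 3.6
   vertex 4.7 1.4 1.1
  endloop
 endfacet
 facet normal 0.180 -0.843 0.506
  outer loop
   vertex 4.1 1.6 2.7
   vertex 4.1 2.5 4.2
   vertex 1.1 1.5 3.6
  endloop
 endfacet
 facet normal 0.736 -0.581 0.348
  outer loop
   vertex 4.1 1.6 2.7
   vertex 4.7 1.4 1.1
   vertex 4.1 2.5 4.2
  endloop
 endfacet
 facet normal 0.000 -0.514 0.857
  outer loop
   vertex 2.1 2.0 3.9
   vertex 1.1 1.5 3.6
   vertex 4.1 2.5 4.2
  endloop
 endfacet
 facet normal -0.176 0.117 0.977
  outer loop
   vertex 2.1 2.0 3.9
   vertex 4.1 2.5 4.2
   vertex 4.7 3.4 4.2
  endloop
 endfacet
 facet normal -0.498 0.659 0.563
  outer loop
   vertex 2.1 2.0 3.9
   vertex 1.6 4.1 1.0
   vertex 1.1 1.5 3.6
  endloop
 endfacet
 facet normal -0.438 0.690 0.576
  outer loop
   vertex 2.1 2.0 3.9
   vertex 4.7 3.4 4.2
   vertex 1.6 4.1 1.0
  endloop
 endfacet
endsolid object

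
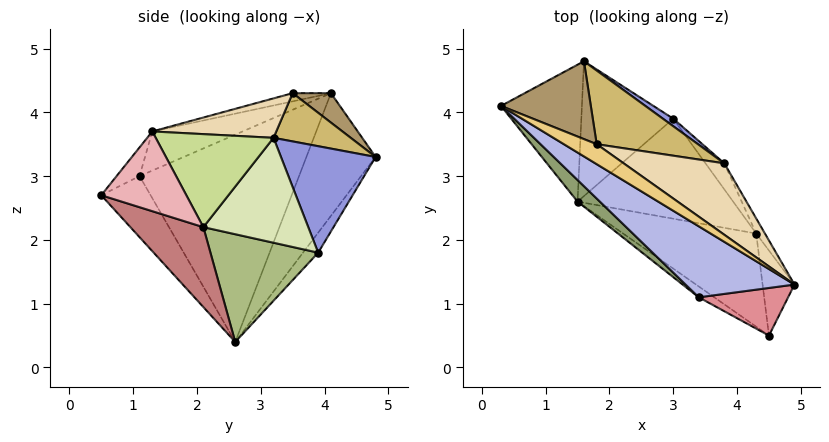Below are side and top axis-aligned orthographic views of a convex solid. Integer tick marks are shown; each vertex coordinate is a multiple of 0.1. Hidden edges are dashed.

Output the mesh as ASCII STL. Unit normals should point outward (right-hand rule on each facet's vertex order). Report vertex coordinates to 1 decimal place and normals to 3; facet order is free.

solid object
 facet normal -0.663 0.607 -0.438
  outer loop
   vertex 1.5 2.6 0.4
   vertex 0.3 4.1 4.3
   vertex 1.6 4.8 3.3
  endloop
 endfacet
 facet normal -0.130 0.792 -0.596
  outer loop
   vertex 3.0 3.9 1.8
   vertex 1.5 2.6 0.4
   vertex 1.6 4.8 3.3
  endloop
 endfacet
 facet normal 0.582 0.811 0.057
  outer loop
   vertex 3.8 3.2 3.6
   vertex 3.0 3.9 1.8
   vertex 1.6 4.8 3.3
  endloop
 endfacet
 facet normal -0.270 -0.604 0.750
  outer loop
   vertex 3.4 1.1 3.0
   vertex 4.9 1.3 3.7
   vertex 0.3 4.1 4.3
  endloop
 endfacet
 facet normal -0.678 -0.732 0.073
  outer loop
   vertex 3.4 1.1 3.0
   vertex 0.3 4.1 4.3
   vertex 1.5 2.6 0.4
  endloop
 endfacet
 facet normal 0.555 0.223 -0.801
  outer loop
   vertex 4.3 2.1 2.2
   vertex 1.5 2.6 0.4
   vertex 3.0 3.9 1.8
  endloop
 endfacet
 facet normal 0.864 0.496 -0.081
  outer loop
   vertex 4.3 2.1 2.2
   vertex 3.8 3.2 3.6
   vertex 4.9 1.3 3.7
  endloop
 endfacet
 facet normal 0.817 0.558 -0.146
  outer loop
   vertex 4.3 2.1 2.2
   vertex 3.0 3.9 1.8
   vertex 3.8 3.2 3.6
  endloop
 endfacet
 facet normal 0.246 0.614 0.750
  outer loop
   vertex 1.8 3.5 4.3
   vertex 1.6 4.8 3.3
   vertex 0.3 4.1 4.3
  endloop
 endfacet
 facet normal 0.342 0.605 0.719
  outer loop
   vertex 1.8 3.5 4.3
   vertex 3.8 3.2 3.6
   vertex 1.6 4.8 3.3
  endloop
 endfacet
 facet normal -0.207 -0.518 0.830
  outer loop
   vertex 1.8 3.5 4.3
   vertex 0.3 4.1 4.3
   vertex 4.9 1.3 3.7
  endloop
 endfacet
 facet normal 0.353 0.252 0.901
  outer loop
   vertex 1.8 3.5 4.3
   vertex 4.9 1.3 3.7
   vertex 3.8 3.2 3.6
  endloop
 endfacet
 facet normal -0.501 -0.856 -0.127
  outer loop
   vertex 4.5 0.5 2.7
   vertex 3.4 1.1 3.0
   vertex 1.5 2.6 0.4
  endloop
 endfacet
 facet normal 0.504 -0.199 -0.840
  outer loop
   vertex 4.5 0.5 2.7
   vertex 1.5 2.6 0.4
   vertex 4.3 2.1 2.2
  endloop
 endfacet
 facet normal -0.212 -0.720 0.661
  outer loop
   vertex 4.5 0.5 2.7
   vertex 4.9 1.3 3.7
   vertex 3.4 1.1 3.0
  endloop
 endfacet
 facet normal 0.928 0.000 -0.371
  outer loop
   vertex 4.5 0.5 2.7
   vertex 4.3 2.1 2.2
   vertex 4.9 1.3 3.7
  endloop
 endfacet
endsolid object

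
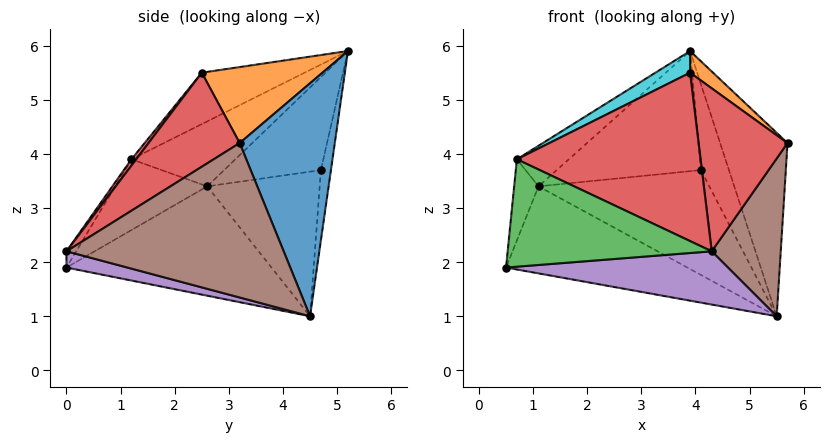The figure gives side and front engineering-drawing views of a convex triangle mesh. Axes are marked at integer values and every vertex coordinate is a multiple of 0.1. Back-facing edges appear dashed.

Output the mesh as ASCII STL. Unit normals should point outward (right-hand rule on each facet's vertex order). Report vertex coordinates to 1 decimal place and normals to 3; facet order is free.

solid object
 facet normal 0.803 0.569 0.181
  outer loop
   vertex 5.5 4.5 1.0
   vertex 3.9 5.2 5.9
   vertex 5.7 3.2 4.2
  endloop
 endfacet
 facet normal 0.611 -0.116 0.783
  outer loop
   vertex 3.9 2.5 5.5
   vertex 5.7 3.2 4.2
   vertex 3.9 5.2 5.9
  endloop
 endfacet
 facet normal -0.571 0.505 -0.647
  outer loop
   vertex 1.1 2.6 3.4
   vertex 5.5 4.5 1.0
   vertex 0.5 0.0 1.9
  endloop
 endfacet
 facet normal 0.610 -0.594 0.524
  outer loop
   vertex 4.3 0.0 2.2
   vertex 5.7 3.2 4.2
   vertex 3.9 2.5 5.5
  endloop
 endfacet
 facet normal 0.076 -0.276 -0.958
  outer loop
   vertex 4.3 0.0 2.2
   vertex 0.5 0.0 1.9
   vertex 5.5 4.5 1.0
  endloop
 endfacet
 facet normal 0.938 -0.298 -0.180
  outer loop
   vertex 4.3 0.0 2.2
   vertex 5.5 4.5 1.0
   vertex 5.7 3.2 4.2
  endloop
 endfacet
 facet normal -0.328 0.914 -0.238
  outer loop
   vertex 4.1 4.7 3.7
   vertex 3.9 5.2 5.9
   vertex 5.5 4.5 1.0
  endloop
 endfacet
 facet normal -0.542 0.808 -0.233
  outer loop
   vertex 4.1 4.7 3.7
   vertex 1.1 2.6 3.4
   vertex 3.9 5.2 5.9
  endloop
 endfacet
 facet normal -0.520 0.789 -0.328
  outer loop
   vertex 4.1 4.7 3.7
   vertex 5.5 4.5 1.0
   vertex 1.1 2.6 3.4
  endloop
 endfacet
 facet normal -0.399 -0.134 0.907
  outer loop
   vertex 0.7 1.2 3.9
   vertex 3.9 2.5 5.5
   vertex 3.9 5.2 5.9
  endloop
 endfacet
 facet normal -0.788 0.394 0.473
  outer loop
   vertex 0.7 1.2 3.9
   vertex 3.9 5.2 5.9
   vertex 1.1 2.6 3.4
  endloop
 endfacet
 facet normal -0.965 0.255 -0.057
  outer loop
   vertex 0.7 1.2 3.9
   vertex 1.1 2.6 3.4
   vertex 0.5 0.0 1.9
  endloop
 endfacet
 facet normal -0.041 -0.855 0.517
  outer loop
   vertex 0.7 1.2 3.9
   vertex 0.5 0.0 1.9
   vertex 4.3 0.0 2.2
  endloop
 endfacet
 facet normal 0.021 -0.796 0.605
  outer loop
   vertex 0.7 1.2 3.9
   vertex 4.3 0.0 2.2
   vertex 3.9 2.5 5.5
  endloop
 endfacet
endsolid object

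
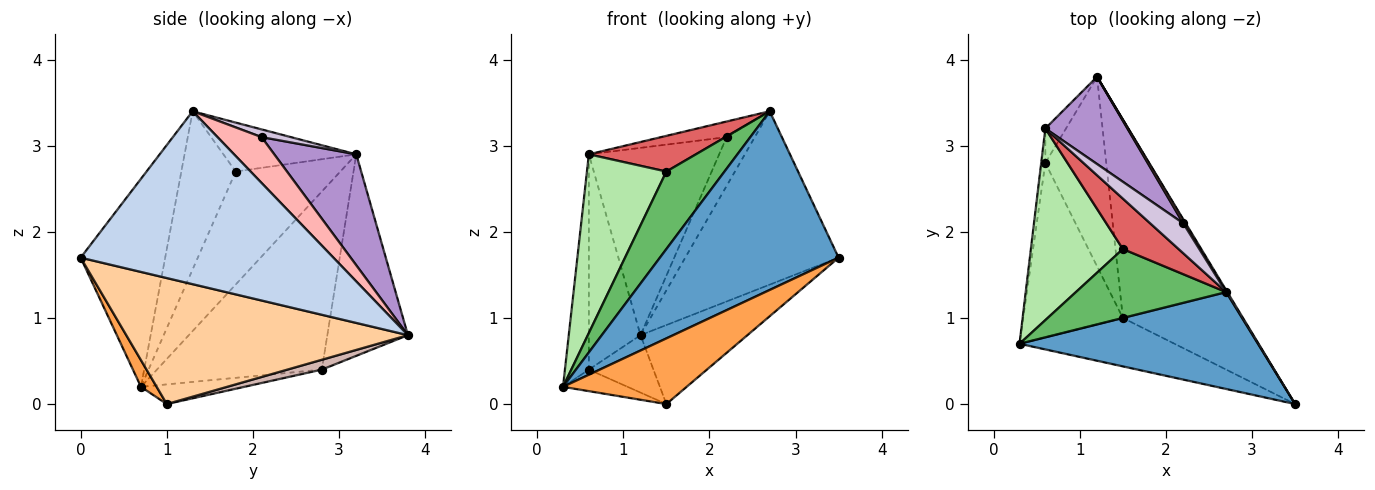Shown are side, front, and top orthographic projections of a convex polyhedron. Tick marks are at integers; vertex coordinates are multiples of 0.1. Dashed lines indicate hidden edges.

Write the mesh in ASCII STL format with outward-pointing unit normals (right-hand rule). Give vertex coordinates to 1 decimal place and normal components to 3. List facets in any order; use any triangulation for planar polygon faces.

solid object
 facet normal -0.384 -0.812 0.440
  outer loop
   vertex 2.7 1.3 3.4
   vertex 0.3 0.7 0.2
   vertex 3.5 0.0 1.7
  endloop
 endfacet
 facet normal 0.855 0.519 0.006
  outer loop
   vertex 2.7 1.3 3.4
   vertex 3.5 0.0 1.7
   vertex 1.2 3.8 0.8
  endloop
 endfacet
 facet normal 0.102 -0.801 -0.591
  outer loop
   vertex 1.5 1.0 0.0
   vertex 3.5 0.0 1.7
   vertex 0.3 0.7 0.2
  endloop
 endfacet
 facet normal 0.698 0.265 -0.665
  outer loop
   vertex 1.5 1.0 0.0
   vertex 1.2 3.8 0.8
   vertex 3.5 0.0 1.7
  endloop
 endfacet
 facet normal -0.573 -0.613 0.545
  outer loop
   vertex 1.5 1.8 2.7
   vertex 0.3 0.7 0.2
   vertex 2.7 1.3 3.4
  endloop
 endfacet
 facet normal -0.668 -0.507 0.544
  outer loop
   vertex 1.5 1.8 2.7
   vertex 0.6 3.2 2.9
   vertex 0.3 0.7 0.2
  endloop
 endfacet
 facet normal -0.583 -0.469 0.664
  outer loop
   vertex 1.5 1.8 2.7
   vertex 2.7 1.3 3.4
   vertex 0.6 3.2 2.9
  endloop
 endfacet
 facet normal 0.842 0.538 0.032
  outer loop
   vertex 2.2 2.1 3.1
   vertex 2.7 1.3 3.4
   vertex 1.2 3.8 0.8
  endloop
 endfacet
 facet normal 0.496 0.787 0.367
  outer loop
   vertex 2.2 2.1 3.1
   vertex 1.2 3.8 0.8
   vertex 0.6 3.2 2.9
  endloop
 endfacet
 facet normal 0.202 0.452 0.869
  outer loop
   vertex 2.2 2.1 3.1
   vertex 0.6 3.2 2.9
   vertex 2.7 1.3 3.4
  endloop
 endfacet
 facet normal -0.192 0.120 -0.974
  outer loop
   vertex 0.6 2.8 0.4
   vertex 1.5 1.0 0.0
   vertex 0.3 0.7 0.2
  endloop
 endfacet
 facet normal 0.153 0.287 -0.946
  outer loop
   vertex 0.6 2.8 0.4
   vertex 1.2 3.8 0.8
   vertex 1.5 1.0 0.0
  endloop
 endfacet
 facet normal -0.989 0.144 -0.023
  outer loop
   vertex 0.6 2.8 0.4
   vertex 0.3 0.7 0.2
   vertex 0.6 3.2 2.9
  endloop
 endfacet
 facet normal -0.839 0.538 -0.086
  outer loop
   vertex 0.6 2.8 0.4
   vertex 0.6 3.2 2.9
   vertex 1.2 3.8 0.8
  endloop
 endfacet
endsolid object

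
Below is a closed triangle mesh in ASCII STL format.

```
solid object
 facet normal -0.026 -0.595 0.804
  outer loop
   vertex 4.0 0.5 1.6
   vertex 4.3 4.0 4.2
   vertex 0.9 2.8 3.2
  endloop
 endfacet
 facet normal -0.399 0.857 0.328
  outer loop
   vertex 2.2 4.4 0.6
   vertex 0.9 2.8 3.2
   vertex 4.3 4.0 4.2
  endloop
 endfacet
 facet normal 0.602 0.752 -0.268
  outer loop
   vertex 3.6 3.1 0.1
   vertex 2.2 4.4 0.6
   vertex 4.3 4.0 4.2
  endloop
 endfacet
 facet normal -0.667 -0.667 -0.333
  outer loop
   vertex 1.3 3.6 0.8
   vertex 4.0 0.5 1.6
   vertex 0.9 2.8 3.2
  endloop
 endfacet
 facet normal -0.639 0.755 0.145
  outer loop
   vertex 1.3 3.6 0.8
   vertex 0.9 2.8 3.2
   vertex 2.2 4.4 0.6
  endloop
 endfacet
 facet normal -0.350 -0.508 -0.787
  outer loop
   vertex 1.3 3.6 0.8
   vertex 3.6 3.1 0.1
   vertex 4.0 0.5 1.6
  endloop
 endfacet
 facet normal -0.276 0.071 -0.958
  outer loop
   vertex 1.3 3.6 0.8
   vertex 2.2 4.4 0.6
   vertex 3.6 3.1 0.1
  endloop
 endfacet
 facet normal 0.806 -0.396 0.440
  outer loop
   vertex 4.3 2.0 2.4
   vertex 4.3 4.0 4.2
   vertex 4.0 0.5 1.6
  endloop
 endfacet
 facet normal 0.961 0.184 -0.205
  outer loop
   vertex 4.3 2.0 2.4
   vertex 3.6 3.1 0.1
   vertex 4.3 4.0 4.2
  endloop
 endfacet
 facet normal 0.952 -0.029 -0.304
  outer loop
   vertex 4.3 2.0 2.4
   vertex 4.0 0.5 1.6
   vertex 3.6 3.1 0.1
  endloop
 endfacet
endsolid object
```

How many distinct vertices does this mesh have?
7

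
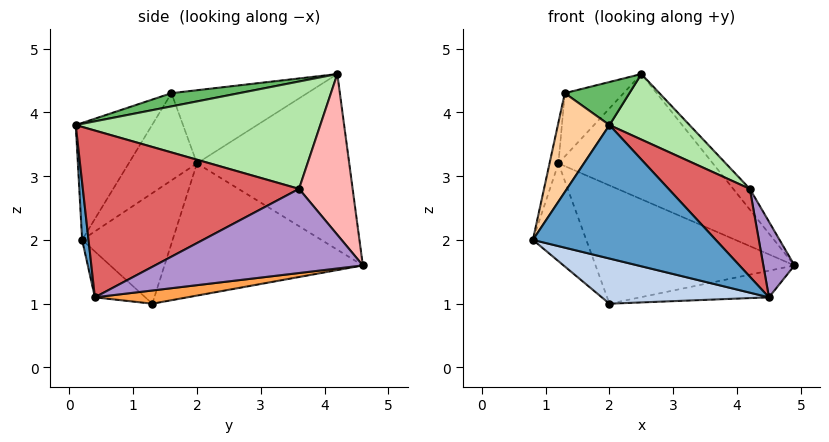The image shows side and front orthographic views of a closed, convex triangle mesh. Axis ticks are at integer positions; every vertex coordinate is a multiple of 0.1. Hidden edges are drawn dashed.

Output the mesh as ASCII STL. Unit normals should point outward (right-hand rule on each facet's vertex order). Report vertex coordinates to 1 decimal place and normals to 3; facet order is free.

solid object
 facet normal 0.035 -0.996 -0.079
  outer loop
   vertex 4.5 0.4 1.1
   vertex 2.0 0.1 3.8
   vertex 0.8 0.2 2.0
  endloop
 endfacet
 facet normal -0.168 -0.557 -0.814
  outer loop
   vertex 2.0 1.3 1.0
   vertex 4.5 0.4 1.1
   vertex 0.8 0.2 2.0
  endloop
 endfacet
 facet normal 0.079 0.110 -0.991
  outer loop
   vertex 2.0 1.3 1.0
   vertex 4.9 4.6 1.6
   vertex 4.5 0.4 1.1
  endloop
 endfacet
 facet normal -0.735 -0.497 0.462
  outer loop
   vertex 1.3 1.6 4.3
   vertex 0.8 0.2 2.0
   vertex 2.0 0.1 3.8
  endloop
 endfacet
 facet normal 0.223 -0.213 0.951
  outer loop
   vertex 1.3 1.6 4.3
   vertex 2.0 0.1 3.8
   vertex 2.5 4.2 4.6
  endloop
 endfacet
 facet normal 0.672 -0.220 0.708
  outer loop
   vertex 4.2 3.6 2.8
   vertex 2.5 4.2 4.6
   vertex 2.0 0.1 3.8
  endloop
 endfacet
 facet normal 0.721 -0.271 0.638
  outer loop
   vertex 4.2 3.6 2.8
   vertex 2.0 0.1 3.8
   vertex 4.5 0.4 1.1
  endloop
 endfacet
 facet normal 0.745 0.230 0.626
  outer loop
   vertex 4.2 3.6 2.8
   vertex 4.9 4.6 1.6
   vertex 2.5 4.2 4.6
  endloop
 endfacet
 facet normal 0.901 -0.135 0.413
  outer loop
   vertex 4.2 3.6 2.8
   vertex 4.5 0.4 1.1
   vertex 4.9 4.6 1.6
  endloop
 endfacet
 facet normal -0.636 0.645 -0.423
  outer loop
   vertex 1.2 2.0 3.2
   vertex 2.5 4.2 4.6
   vertex 4.9 4.6 1.6
  endloop
 endfacet
 facet normal -0.636 0.638 -0.434
  outer loop
   vertex 1.2 2.0 3.2
   vertex 4.9 4.6 1.6
   vertex 2.0 1.3 1.0
  endloop
 endfacet
 facet normal -0.778 0.459 -0.429
  outer loop
   vertex 1.2 2.0 3.2
   vertex 2.0 1.3 1.0
   vertex 0.8 0.2 2.0
  endloop
 endfacet
 facet normal -0.982 0.128 0.136
  outer loop
   vertex 1.2 2.0 3.2
   vertex 0.8 0.2 2.0
   vertex 1.3 1.6 4.3
  endloop
 endfacet
 facet normal -0.895 0.387 0.222
  outer loop
   vertex 1.2 2.0 3.2
   vertex 1.3 1.6 4.3
   vertex 2.5 4.2 4.6
  endloop
 endfacet
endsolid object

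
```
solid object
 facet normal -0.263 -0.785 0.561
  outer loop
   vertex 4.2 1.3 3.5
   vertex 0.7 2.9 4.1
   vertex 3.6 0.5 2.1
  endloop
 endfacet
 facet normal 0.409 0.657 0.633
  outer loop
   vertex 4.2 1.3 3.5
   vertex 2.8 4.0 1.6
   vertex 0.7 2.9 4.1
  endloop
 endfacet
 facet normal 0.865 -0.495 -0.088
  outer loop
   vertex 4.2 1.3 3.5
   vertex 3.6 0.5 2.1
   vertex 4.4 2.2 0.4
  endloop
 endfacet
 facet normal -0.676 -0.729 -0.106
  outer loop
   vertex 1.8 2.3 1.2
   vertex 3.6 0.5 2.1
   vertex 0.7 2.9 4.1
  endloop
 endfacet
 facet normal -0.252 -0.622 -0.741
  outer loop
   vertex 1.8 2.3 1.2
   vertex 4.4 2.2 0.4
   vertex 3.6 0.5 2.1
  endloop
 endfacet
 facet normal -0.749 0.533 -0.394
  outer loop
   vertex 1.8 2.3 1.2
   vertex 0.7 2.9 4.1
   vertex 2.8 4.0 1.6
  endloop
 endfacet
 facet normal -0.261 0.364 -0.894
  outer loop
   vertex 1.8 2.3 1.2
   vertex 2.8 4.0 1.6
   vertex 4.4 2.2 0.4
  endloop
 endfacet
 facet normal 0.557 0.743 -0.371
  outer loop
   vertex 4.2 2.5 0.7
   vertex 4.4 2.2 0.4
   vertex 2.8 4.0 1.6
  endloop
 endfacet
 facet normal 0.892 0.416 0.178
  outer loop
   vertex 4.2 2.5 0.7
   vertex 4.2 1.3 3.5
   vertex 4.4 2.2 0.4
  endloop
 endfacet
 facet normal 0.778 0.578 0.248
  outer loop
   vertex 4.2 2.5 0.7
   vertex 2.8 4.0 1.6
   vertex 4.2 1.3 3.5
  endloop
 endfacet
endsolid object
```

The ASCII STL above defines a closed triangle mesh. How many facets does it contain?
10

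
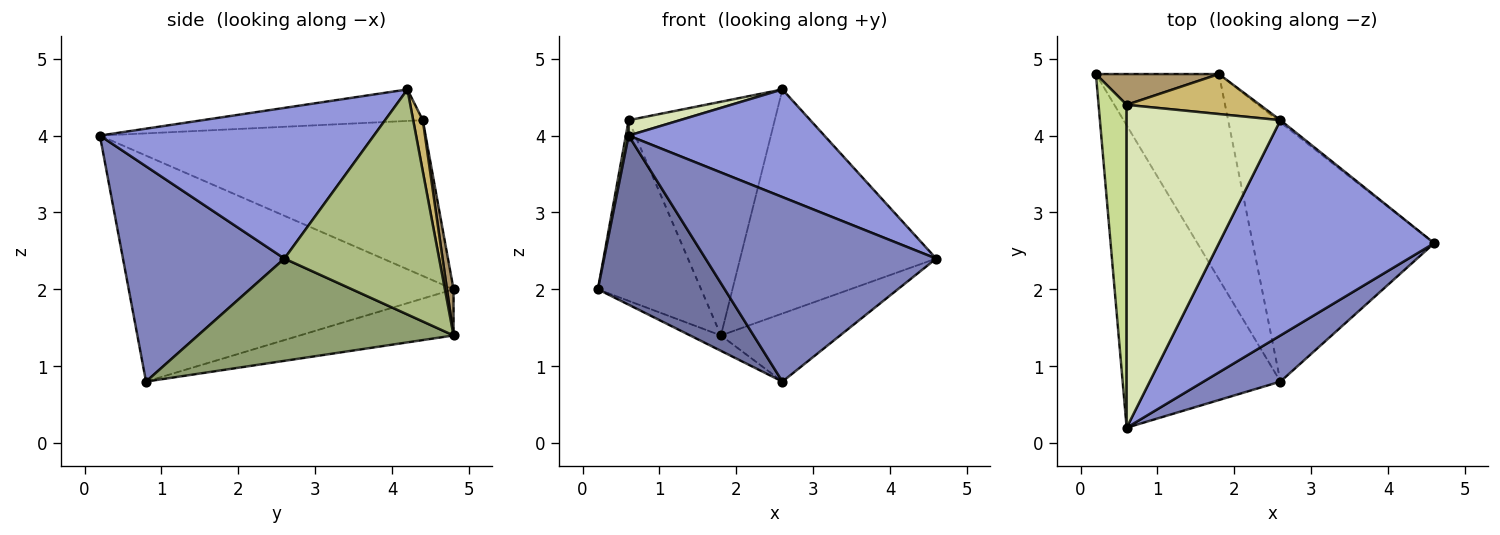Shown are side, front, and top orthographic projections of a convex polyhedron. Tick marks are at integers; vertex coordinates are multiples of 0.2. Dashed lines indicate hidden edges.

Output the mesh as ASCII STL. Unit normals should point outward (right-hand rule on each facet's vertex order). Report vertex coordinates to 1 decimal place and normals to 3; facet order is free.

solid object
 facet normal -0.781 -0.305 -0.545
  outer loop
   vertex 2.6 0.8 0.8
   vertex 0.6 0.2 4.0
   vertex 0.2 4.8 2.0
  endloop
 endfacet
 facet normal 0.562 -0.803 0.201
  outer loop
   vertex 2.6 0.8 0.8
   vertex 4.6 2.6 2.4
   vertex 0.6 0.2 4.0
  endloop
 endfacet
 facet normal 0.531 -0.379 0.758
  outer loop
   vertex 2.6 4.2 4.6
   vertex 0.6 0.2 4.0
   vertex 4.6 2.6 2.4
  endloop
 endfacet
 facet normal -0.350 0.070 -0.934
  outer loop
   vertex 1.8 4.8 1.4
   vertex 2.6 0.8 0.8
   vertex 0.2 4.8 2.0
  endloop
 endfacet
 facet normal 0.479 0.223 -0.849
  outer loop
   vertex 1.8 4.8 1.4
   vertex 4.6 2.6 2.4
   vertex 2.6 0.8 0.8
  endloop
 endfacet
 facet normal 0.620 0.785 -0.008
  outer loop
   vertex 1.8 4.8 1.4
   vertex 2.6 4.2 4.6
   vertex 4.6 2.6 2.4
  endloop
 endfacet
 facet normal -0.984 -0.008 0.177
  outer loop
   vertex 0.6 4.4 4.2
   vertex 0.2 4.8 2.0
   vertex 0.6 0.2 4.0
  endloop
 endfacet
 facet normal -0.200 -0.047 0.979
  outer loop
   vertex 0.6 4.4 4.2
   vertex 0.6 0.2 4.0
   vertex 2.6 4.2 4.6
  endloop
 endfacet
 facet normal 0.063 0.984 0.167
  outer loop
   vertex 0.6 4.4 4.2
   vertex 1.8 4.8 1.4
   vertex 0.2 4.8 2.0
  endloop
 endfacet
 facet normal 0.065 0.984 0.168
  outer loop
   vertex 0.6 4.4 4.2
   vertex 2.6 4.2 4.6
   vertex 1.8 4.8 1.4
  endloop
 endfacet
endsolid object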